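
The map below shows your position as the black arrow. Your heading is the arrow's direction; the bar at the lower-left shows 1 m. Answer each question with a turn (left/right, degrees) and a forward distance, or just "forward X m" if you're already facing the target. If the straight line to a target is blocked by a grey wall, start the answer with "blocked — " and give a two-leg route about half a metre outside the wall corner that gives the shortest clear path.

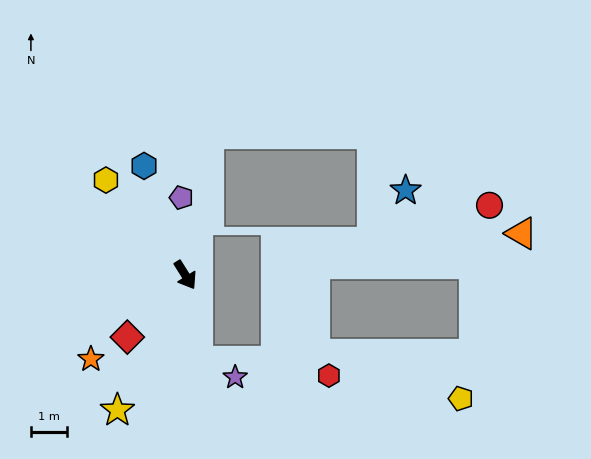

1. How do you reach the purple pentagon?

turn left 151°, forward 2.1 m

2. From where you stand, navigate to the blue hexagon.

turn left 169°, forward 3.2 m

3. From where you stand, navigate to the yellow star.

turn right 59°, forward 4.2 m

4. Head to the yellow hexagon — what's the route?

turn right 172°, forward 3.4 m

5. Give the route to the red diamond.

turn right 75°, forward 2.3 m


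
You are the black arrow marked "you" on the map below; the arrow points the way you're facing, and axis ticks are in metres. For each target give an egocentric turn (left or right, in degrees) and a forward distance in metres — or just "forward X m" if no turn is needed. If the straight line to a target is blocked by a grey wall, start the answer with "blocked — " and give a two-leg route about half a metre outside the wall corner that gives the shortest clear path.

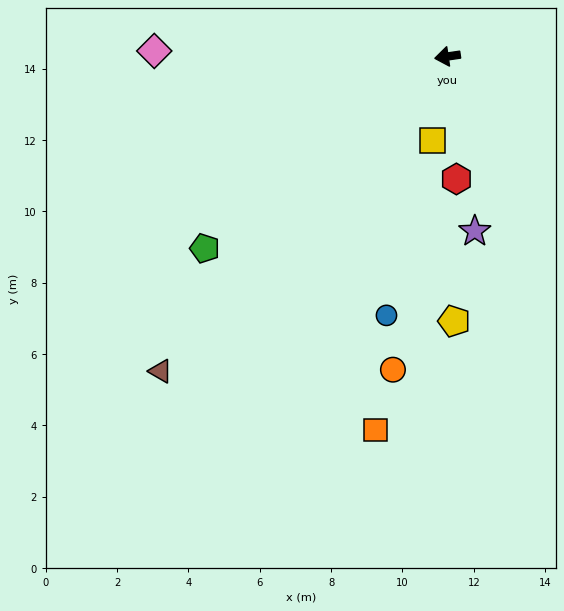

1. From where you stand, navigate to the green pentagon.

turn left 30°, forward 8.7 m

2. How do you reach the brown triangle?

turn left 39°, forward 11.9 m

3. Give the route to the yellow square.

turn left 71°, forward 2.4 m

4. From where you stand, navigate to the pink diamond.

turn right 9°, forward 8.2 m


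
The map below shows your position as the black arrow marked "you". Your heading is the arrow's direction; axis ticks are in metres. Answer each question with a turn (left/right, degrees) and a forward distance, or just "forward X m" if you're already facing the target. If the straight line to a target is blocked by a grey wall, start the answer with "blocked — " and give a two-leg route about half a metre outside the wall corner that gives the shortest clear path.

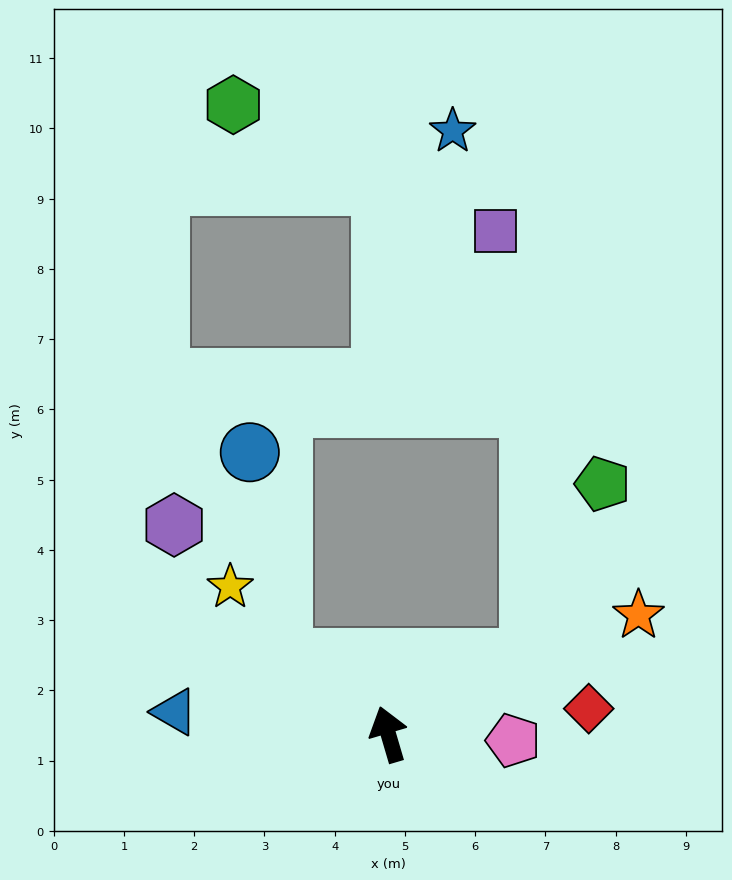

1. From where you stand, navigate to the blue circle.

blocked — turn left 38°, forward 1.9 m, then turn right 45°, forward 3.0 m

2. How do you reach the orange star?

turn right 81°, forward 3.9 m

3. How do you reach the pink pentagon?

turn right 109°, forward 1.8 m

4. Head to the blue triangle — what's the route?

turn left 68°, forward 3.1 m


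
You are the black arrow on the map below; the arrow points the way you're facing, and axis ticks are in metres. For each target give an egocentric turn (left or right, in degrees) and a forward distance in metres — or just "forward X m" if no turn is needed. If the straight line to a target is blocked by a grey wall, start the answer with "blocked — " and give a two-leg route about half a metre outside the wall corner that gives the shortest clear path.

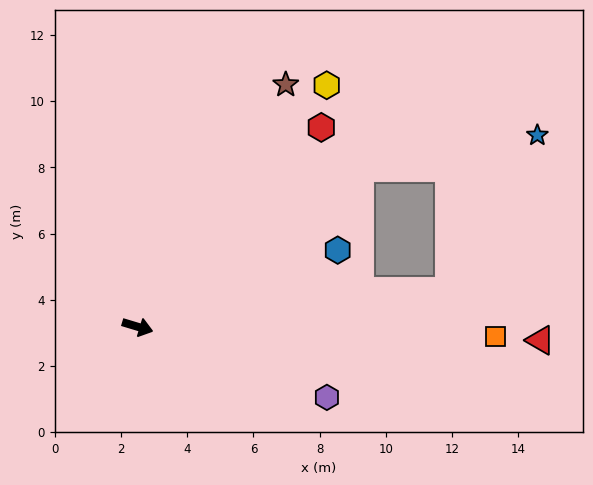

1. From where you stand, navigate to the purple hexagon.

turn right 4°, forward 6.1 m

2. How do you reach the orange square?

turn left 15°, forward 10.8 m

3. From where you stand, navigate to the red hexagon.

turn left 64°, forward 8.2 m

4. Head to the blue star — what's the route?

blocked — turn left 52°, forward 8.3 m, then turn right 25°, forward 5.4 m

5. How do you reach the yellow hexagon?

turn left 69°, forward 9.3 m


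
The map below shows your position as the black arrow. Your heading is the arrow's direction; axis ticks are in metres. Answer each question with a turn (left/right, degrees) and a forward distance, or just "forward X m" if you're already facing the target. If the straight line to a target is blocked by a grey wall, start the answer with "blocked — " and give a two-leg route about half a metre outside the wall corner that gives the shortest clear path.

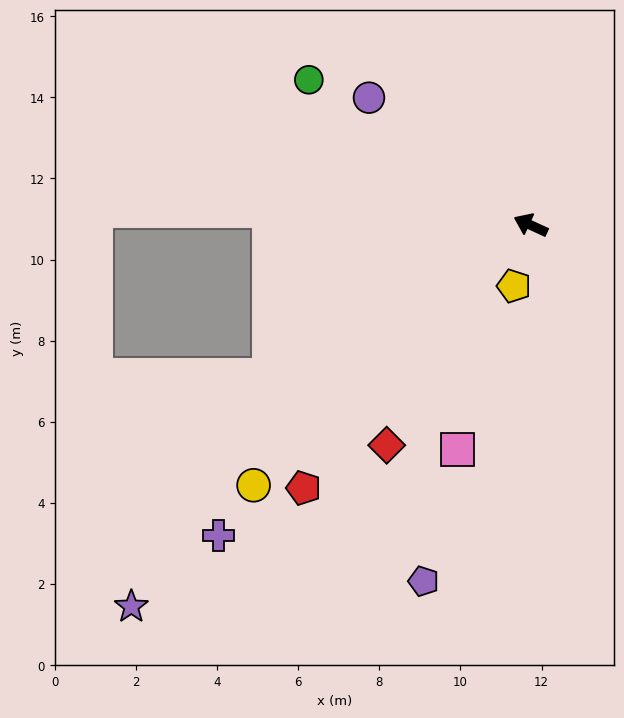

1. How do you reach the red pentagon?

turn left 74°, forward 8.6 m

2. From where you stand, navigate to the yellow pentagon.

turn left 99°, forward 1.6 m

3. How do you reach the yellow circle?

turn left 68°, forward 9.4 m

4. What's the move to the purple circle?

turn right 14°, forward 5.1 m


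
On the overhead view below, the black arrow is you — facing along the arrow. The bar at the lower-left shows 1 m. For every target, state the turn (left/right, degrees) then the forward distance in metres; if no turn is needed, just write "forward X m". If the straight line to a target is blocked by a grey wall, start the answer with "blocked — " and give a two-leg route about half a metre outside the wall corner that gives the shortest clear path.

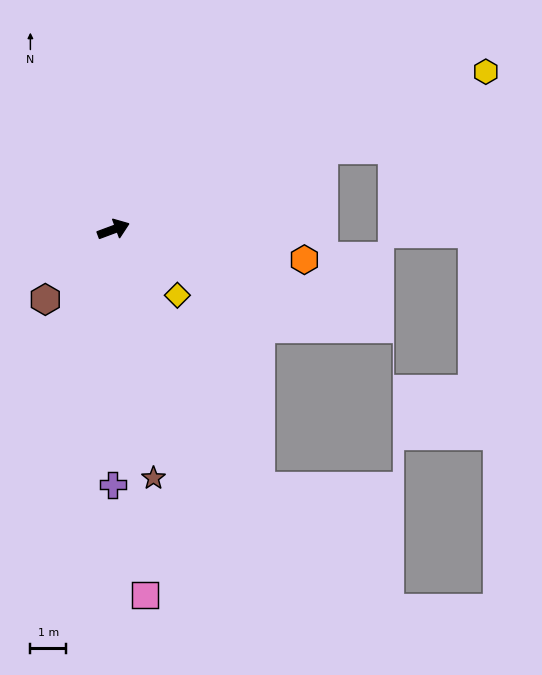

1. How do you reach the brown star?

turn right 101°, forward 7.0 m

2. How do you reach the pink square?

turn right 105°, forward 10.2 m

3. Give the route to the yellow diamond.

turn right 66°, forward 2.6 m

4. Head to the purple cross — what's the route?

turn right 111°, forward 7.1 m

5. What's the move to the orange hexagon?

turn right 29°, forward 5.4 m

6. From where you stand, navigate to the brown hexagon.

turn right 155°, forward 2.7 m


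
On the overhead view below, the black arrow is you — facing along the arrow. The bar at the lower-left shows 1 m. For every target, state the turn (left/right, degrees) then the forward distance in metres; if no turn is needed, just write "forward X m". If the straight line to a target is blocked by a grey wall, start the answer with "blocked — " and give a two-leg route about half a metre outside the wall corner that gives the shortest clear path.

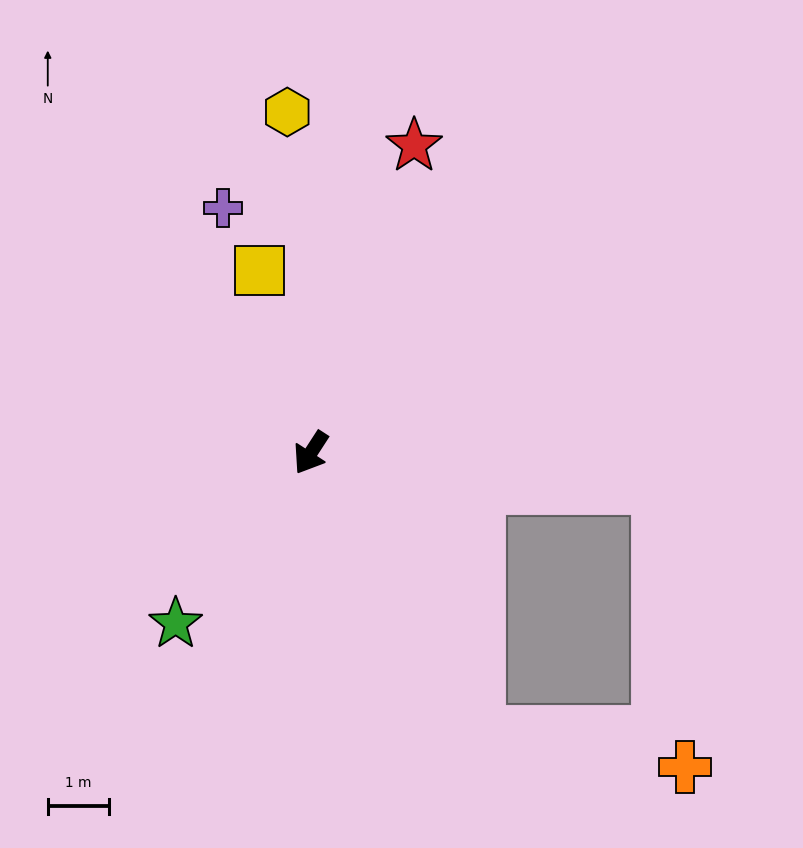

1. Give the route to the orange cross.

blocked — turn left 64°, forward 5.3 m, then turn left 49°, forward 3.4 m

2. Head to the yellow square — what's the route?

turn right 131°, forward 3.1 m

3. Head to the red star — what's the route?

turn right 166°, forward 5.3 m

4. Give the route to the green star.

turn right 5°, forward 3.5 m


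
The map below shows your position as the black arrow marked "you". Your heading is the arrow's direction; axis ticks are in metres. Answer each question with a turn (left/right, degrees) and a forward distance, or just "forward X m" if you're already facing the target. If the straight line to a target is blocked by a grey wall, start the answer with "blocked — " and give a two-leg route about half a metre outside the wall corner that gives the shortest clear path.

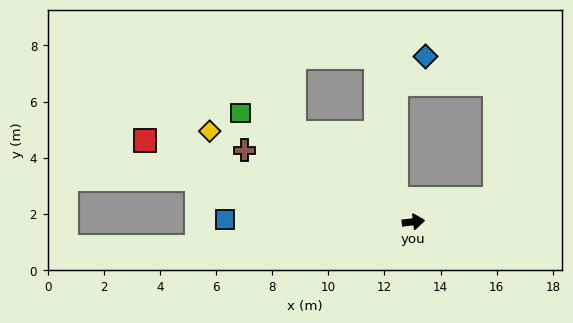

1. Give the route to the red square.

turn left 156°, forward 10.0 m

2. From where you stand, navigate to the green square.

turn left 141°, forward 7.3 m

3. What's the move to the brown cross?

turn left 150°, forward 6.5 m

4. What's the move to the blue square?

turn left 172°, forward 6.7 m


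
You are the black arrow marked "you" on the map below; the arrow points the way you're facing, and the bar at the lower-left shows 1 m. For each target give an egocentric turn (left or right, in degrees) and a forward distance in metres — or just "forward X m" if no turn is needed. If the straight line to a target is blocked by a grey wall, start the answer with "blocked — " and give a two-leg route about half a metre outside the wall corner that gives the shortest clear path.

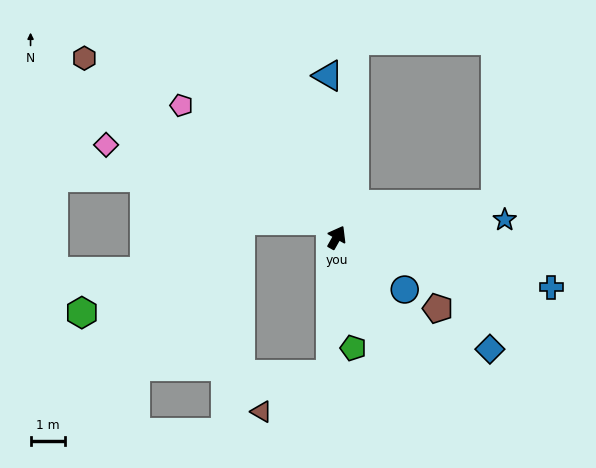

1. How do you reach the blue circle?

turn right 98°, forward 2.5 m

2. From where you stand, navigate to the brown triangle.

blocked — turn right 153°, forward 4.0 m, then turn right 59°, forward 2.3 m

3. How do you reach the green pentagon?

turn right 142°, forward 3.2 m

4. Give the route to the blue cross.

turn right 74°, forward 6.4 m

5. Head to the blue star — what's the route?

turn right 55°, forward 4.9 m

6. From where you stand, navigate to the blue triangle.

turn left 33°, forward 4.7 m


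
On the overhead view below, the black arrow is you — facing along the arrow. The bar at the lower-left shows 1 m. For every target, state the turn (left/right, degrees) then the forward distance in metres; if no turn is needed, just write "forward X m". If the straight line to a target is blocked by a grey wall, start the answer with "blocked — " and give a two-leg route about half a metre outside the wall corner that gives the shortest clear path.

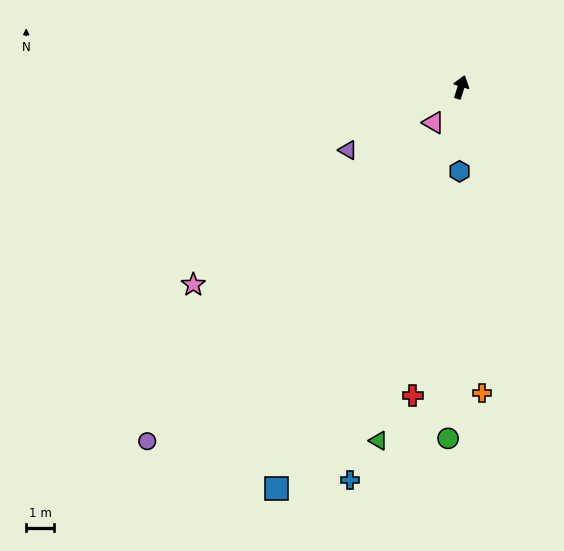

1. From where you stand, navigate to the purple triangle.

turn left 137°, forward 4.6 m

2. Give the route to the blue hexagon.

turn right 163°, forward 3.0 m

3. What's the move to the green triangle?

turn right 176°, forward 13.0 m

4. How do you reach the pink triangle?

turn left 160°, forward 1.6 m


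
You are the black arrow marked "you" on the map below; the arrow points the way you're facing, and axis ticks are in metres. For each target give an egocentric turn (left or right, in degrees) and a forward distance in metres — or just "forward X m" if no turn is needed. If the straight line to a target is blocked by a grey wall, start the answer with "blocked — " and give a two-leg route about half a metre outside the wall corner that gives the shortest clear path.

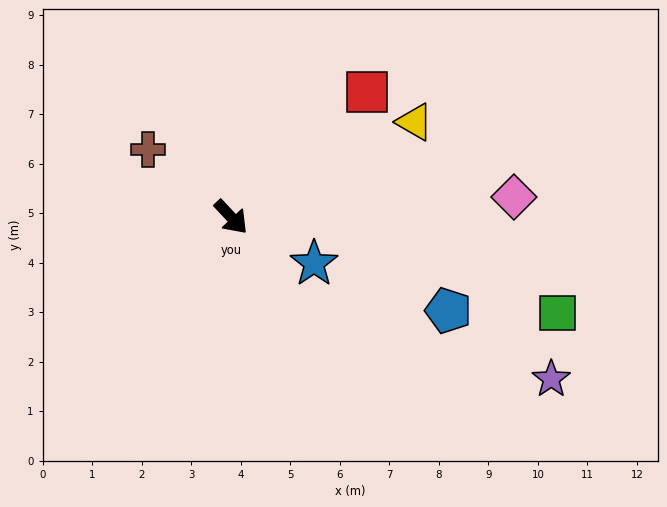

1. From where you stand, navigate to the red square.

turn left 90°, forward 3.7 m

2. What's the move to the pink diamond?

turn left 51°, forward 5.7 m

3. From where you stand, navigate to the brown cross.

turn right 172°, forward 2.2 m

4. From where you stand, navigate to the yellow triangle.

turn left 74°, forward 4.2 m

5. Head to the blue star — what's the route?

turn left 18°, forward 1.9 m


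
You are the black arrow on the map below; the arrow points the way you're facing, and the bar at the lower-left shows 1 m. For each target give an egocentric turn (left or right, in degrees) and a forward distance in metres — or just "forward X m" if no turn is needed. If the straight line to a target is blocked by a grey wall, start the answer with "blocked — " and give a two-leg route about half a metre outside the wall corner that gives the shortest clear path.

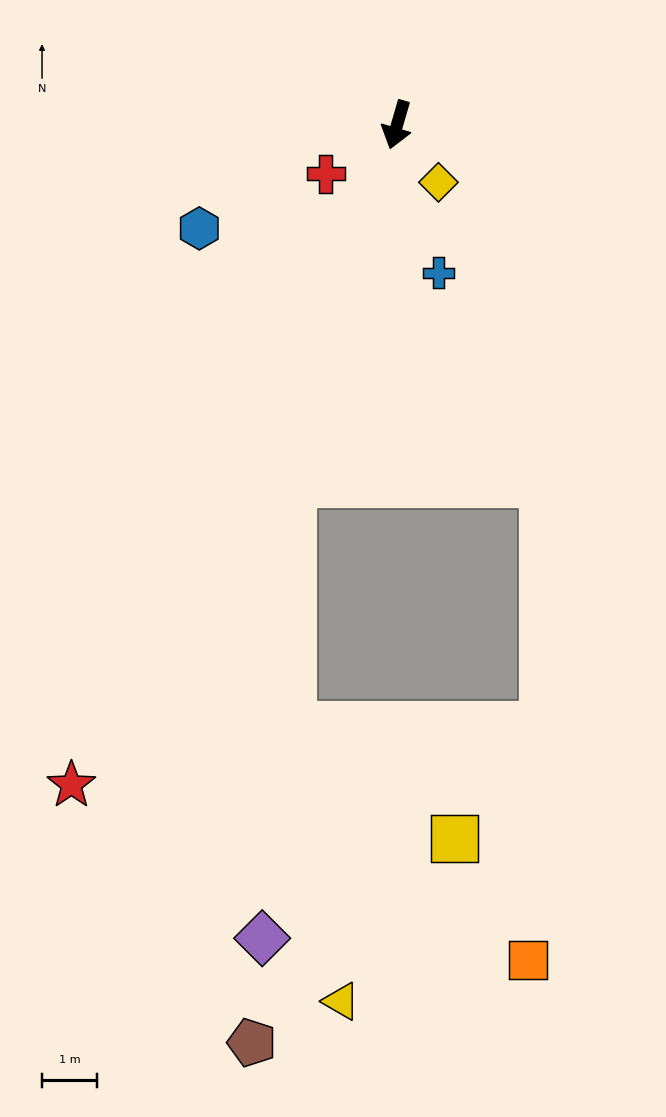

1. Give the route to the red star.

turn right 10°, forward 13.4 m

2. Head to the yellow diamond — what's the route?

turn left 52°, forward 1.3 m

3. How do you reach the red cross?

turn right 39°, forward 1.6 m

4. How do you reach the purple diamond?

blocked — forward 6.8 m, then turn left 12°, forward 8.3 m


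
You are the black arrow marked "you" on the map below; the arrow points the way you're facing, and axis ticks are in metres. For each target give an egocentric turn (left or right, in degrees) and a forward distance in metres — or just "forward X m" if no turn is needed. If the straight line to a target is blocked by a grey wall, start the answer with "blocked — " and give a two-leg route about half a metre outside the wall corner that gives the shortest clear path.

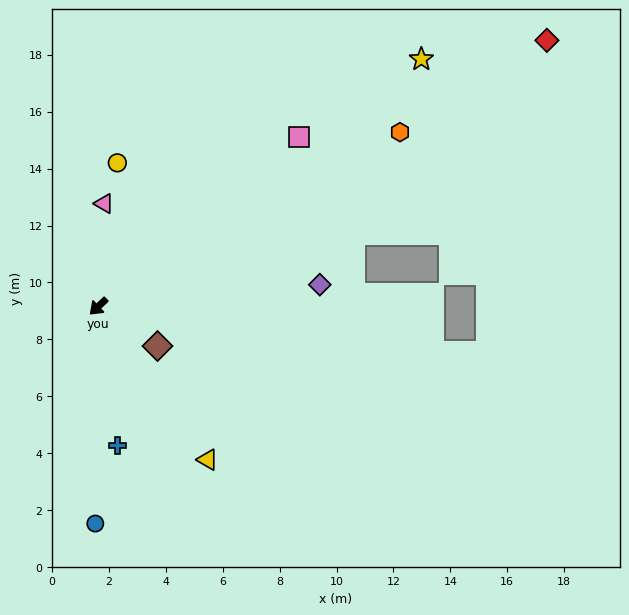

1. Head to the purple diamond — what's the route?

turn left 142°, forward 7.8 m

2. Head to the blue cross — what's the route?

turn left 54°, forward 4.9 m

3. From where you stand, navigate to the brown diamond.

turn left 103°, forward 2.5 m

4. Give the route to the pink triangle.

turn right 137°, forward 3.6 m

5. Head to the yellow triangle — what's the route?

turn left 82°, forward 6.6 m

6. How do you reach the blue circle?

turn left 46°, forward 7.6 m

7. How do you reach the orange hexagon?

turn left 167°, forward 12.2 m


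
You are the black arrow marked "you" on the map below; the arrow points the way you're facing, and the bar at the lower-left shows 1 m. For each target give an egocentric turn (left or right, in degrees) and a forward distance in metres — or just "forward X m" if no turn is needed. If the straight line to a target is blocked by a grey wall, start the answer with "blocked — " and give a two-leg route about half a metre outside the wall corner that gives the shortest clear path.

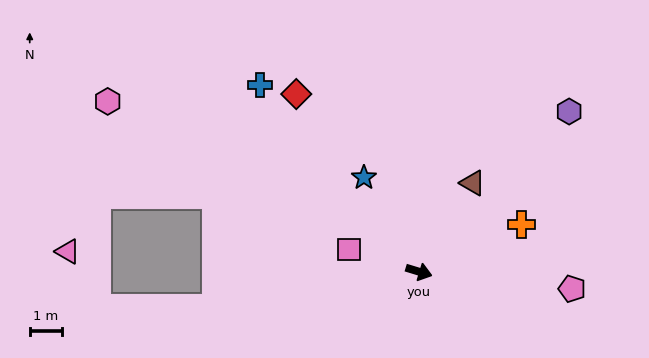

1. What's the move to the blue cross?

turn left 147°, forward 7.6 m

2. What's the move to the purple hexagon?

turn left 64°, forward 6.8 m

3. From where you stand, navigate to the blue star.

turn left 137°, forward 3.4 m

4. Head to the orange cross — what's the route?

turn left 42°, forward 3.5 m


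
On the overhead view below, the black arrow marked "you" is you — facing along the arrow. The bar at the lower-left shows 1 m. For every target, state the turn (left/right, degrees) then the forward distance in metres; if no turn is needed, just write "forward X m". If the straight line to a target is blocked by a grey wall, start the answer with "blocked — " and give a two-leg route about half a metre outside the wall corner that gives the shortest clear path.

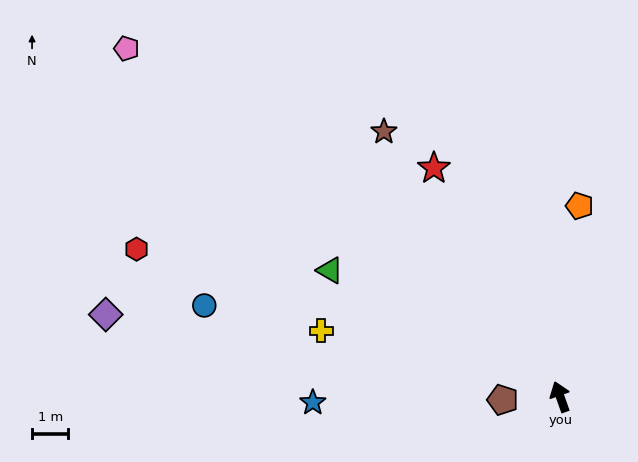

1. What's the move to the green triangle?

turn left 42°, forward 7.3 m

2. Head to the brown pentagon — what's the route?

turn left 74°, forward 1.6 m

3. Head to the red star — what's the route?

turn left 9°, forward 7.2 m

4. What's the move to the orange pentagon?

turn right 25°, forward 5.3 m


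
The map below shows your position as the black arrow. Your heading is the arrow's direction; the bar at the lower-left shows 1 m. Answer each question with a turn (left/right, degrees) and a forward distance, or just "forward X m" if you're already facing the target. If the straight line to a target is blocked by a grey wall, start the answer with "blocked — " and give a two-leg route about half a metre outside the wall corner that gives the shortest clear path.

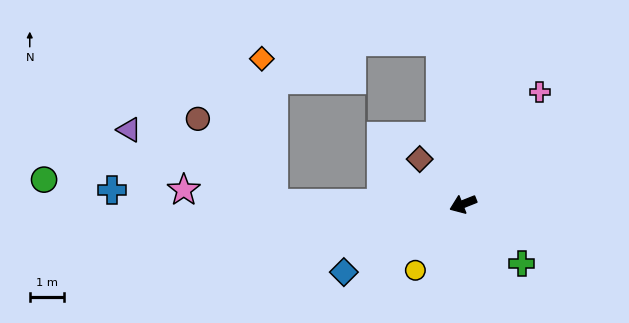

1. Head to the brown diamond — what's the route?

turn right 68°, forward 1.8 m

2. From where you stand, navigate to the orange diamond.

blocked — turn right 22°, forward 5.5 m, then turn right 85°, forward 4.2 m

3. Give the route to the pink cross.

turn right 146°, forward 4.0 m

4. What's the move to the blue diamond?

turn left 8°, forward 4.0 m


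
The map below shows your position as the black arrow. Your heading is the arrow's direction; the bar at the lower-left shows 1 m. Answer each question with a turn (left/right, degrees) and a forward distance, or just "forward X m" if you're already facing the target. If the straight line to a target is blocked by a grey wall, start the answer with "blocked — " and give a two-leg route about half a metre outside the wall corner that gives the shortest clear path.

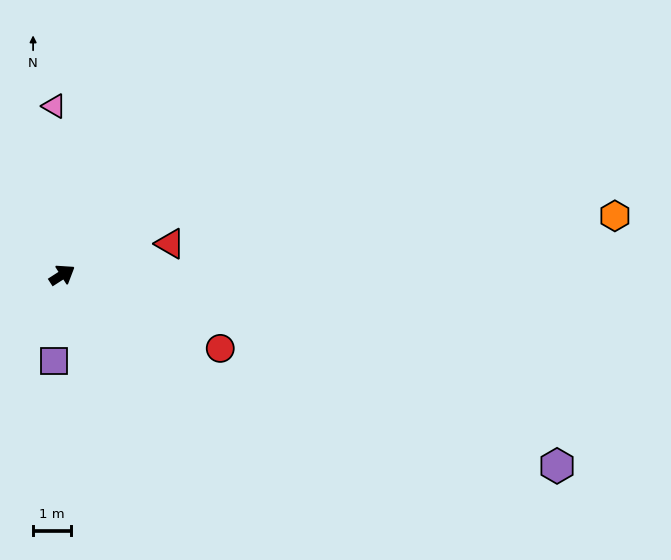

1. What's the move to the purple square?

turn right 128°, forward 2.3 m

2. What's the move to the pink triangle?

turn left 60°, forward 4.5 m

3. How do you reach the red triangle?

turn right 17°, forward 3.0 m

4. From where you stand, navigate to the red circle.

turn right 58°, forward 4.6 m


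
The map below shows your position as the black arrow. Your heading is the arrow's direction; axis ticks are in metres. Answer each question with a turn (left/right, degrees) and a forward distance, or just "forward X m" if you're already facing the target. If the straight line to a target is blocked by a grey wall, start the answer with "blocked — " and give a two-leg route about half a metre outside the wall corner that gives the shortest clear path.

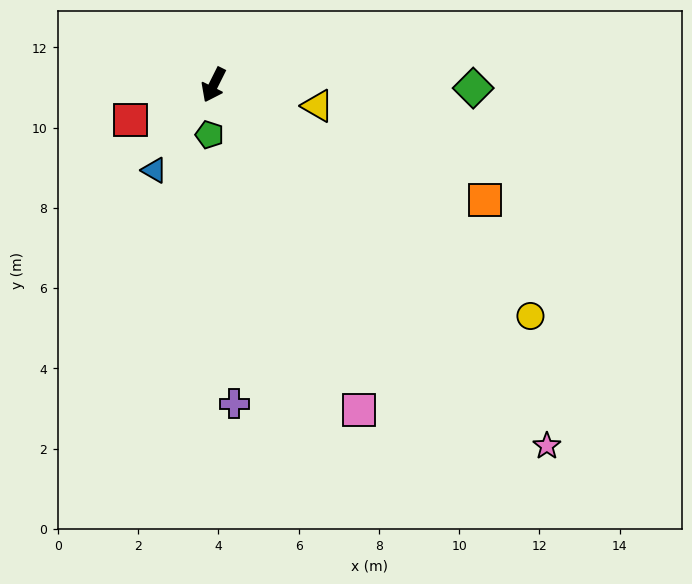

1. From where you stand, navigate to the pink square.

turn left 51°, forward 8.9 m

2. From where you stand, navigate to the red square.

turn right 40°, forward 2.2 m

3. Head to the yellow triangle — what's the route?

turn left 105°, forward 2.6 m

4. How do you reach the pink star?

turn left 69°, forward 12.2 m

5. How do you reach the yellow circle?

turn left 80°, forward 9.8 m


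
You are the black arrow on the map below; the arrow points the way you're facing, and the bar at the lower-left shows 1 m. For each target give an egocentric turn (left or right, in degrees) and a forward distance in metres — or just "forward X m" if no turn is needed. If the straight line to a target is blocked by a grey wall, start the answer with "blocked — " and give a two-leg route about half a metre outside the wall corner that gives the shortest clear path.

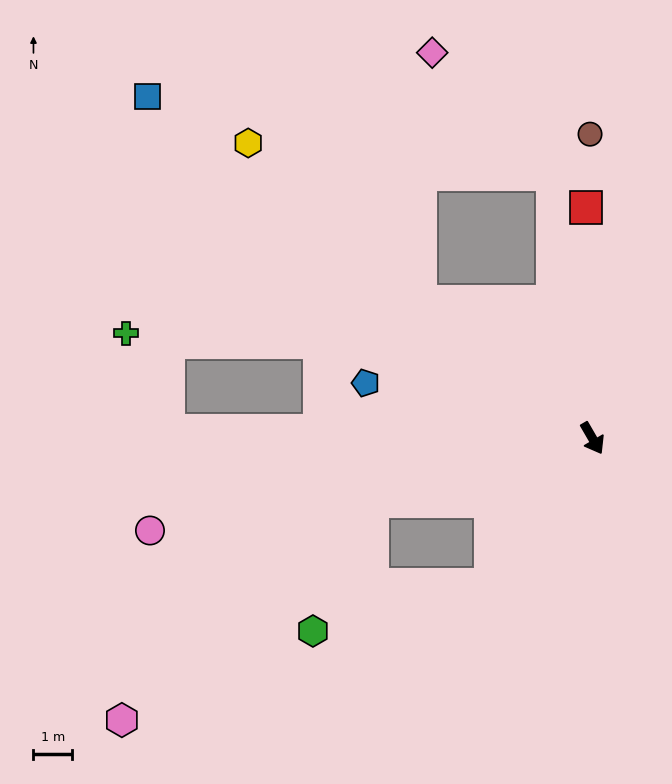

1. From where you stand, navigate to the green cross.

blocked — turn right 139°, forward 7.4 m, then turn left 16°, forward 5.0 m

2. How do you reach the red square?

turn left 152°, forward 5.9 m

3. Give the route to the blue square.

turn right 158°, forward 14.4 m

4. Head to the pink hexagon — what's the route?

blocked — turn right 104°, forward 5.9 m, then turn left 25°, forward 8.5 m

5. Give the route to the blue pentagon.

turn right 134°, forward 6.0 m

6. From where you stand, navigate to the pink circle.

turn right 108°, forward 11.6 m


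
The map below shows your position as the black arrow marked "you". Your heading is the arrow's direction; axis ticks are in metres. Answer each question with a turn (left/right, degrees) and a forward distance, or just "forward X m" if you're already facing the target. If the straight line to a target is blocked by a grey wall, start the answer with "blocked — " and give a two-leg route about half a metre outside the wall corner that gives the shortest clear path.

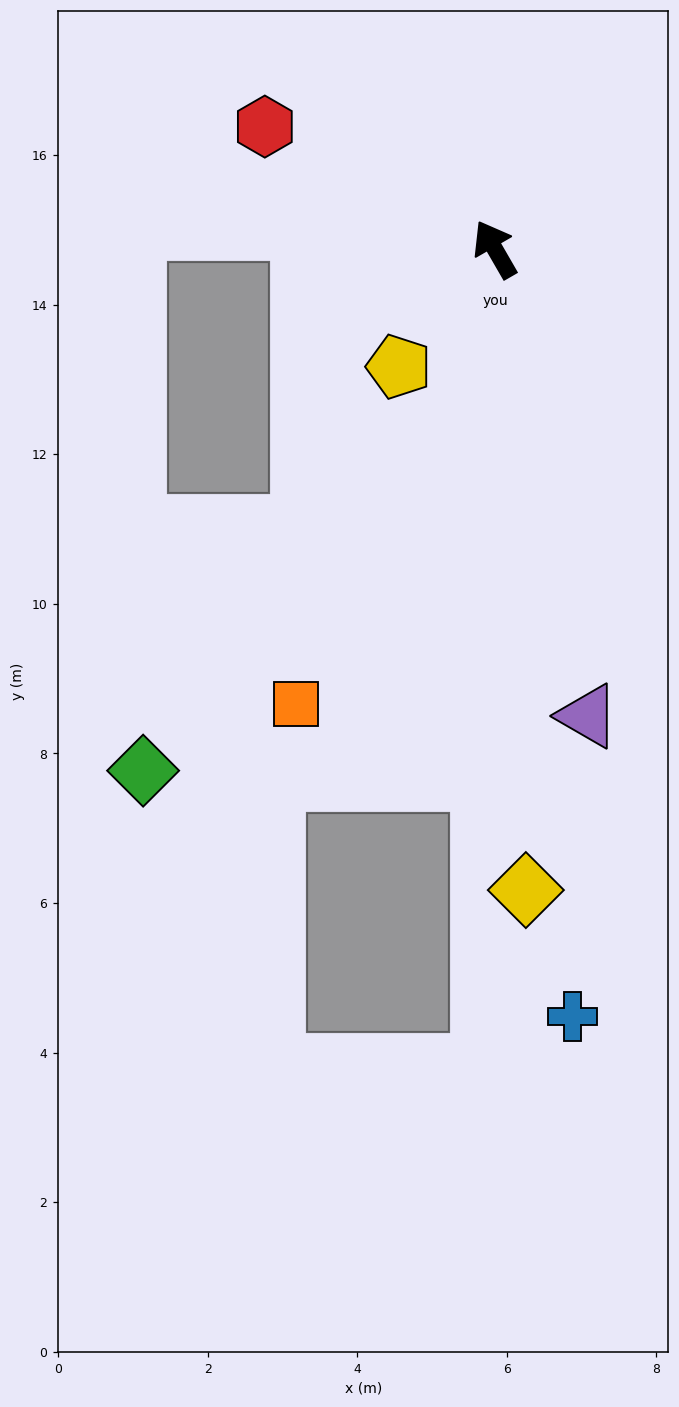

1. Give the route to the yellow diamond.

turn left 153°, forward 8.6 m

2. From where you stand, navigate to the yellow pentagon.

turn left 111°, forward 2.0 m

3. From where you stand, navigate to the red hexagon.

turn left 32°, forward 3.5 m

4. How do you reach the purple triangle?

turn left 161°, forward 6.4 m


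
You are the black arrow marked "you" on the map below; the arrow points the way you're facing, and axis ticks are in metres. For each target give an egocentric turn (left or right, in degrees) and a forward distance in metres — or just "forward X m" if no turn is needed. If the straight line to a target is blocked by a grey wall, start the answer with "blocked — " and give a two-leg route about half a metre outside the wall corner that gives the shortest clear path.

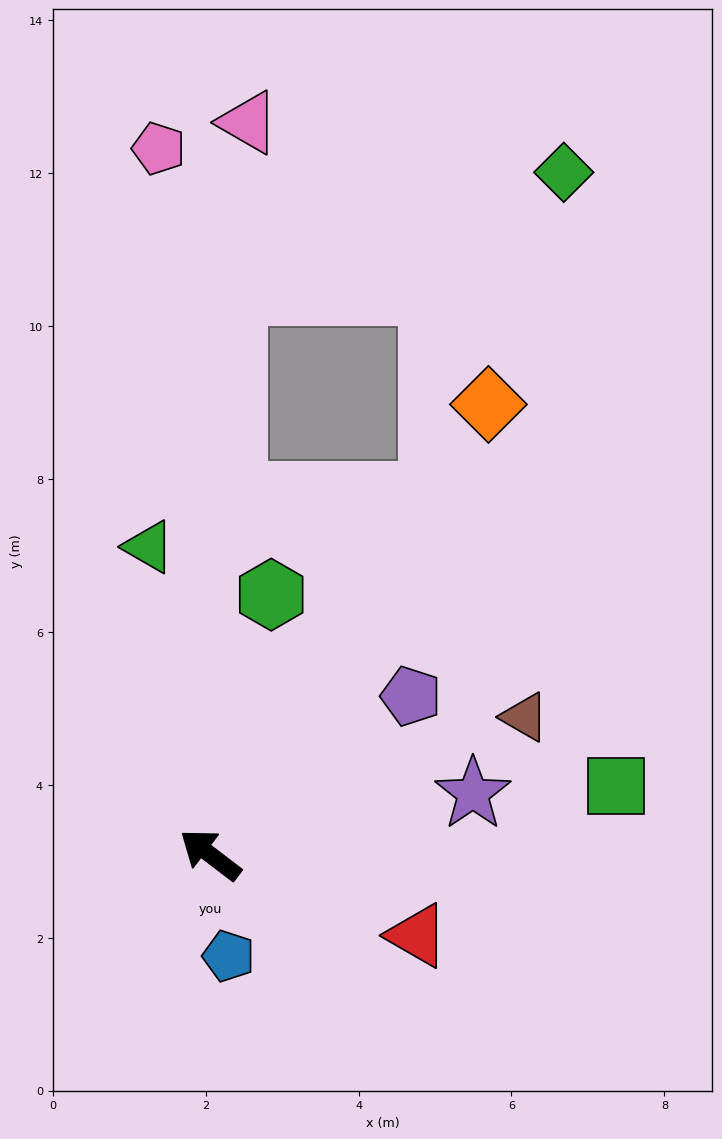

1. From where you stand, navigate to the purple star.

turn right 130°, forward 3.5 m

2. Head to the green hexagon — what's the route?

turn right 66°, forward 3.5 m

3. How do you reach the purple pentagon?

turn right 104°, forward 3.3 m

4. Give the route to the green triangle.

turn right 41°, forward 4.1 m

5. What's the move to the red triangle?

turn right 164°, forward 2.9 m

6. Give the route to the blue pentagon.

turn left 138°, forward 1.3 m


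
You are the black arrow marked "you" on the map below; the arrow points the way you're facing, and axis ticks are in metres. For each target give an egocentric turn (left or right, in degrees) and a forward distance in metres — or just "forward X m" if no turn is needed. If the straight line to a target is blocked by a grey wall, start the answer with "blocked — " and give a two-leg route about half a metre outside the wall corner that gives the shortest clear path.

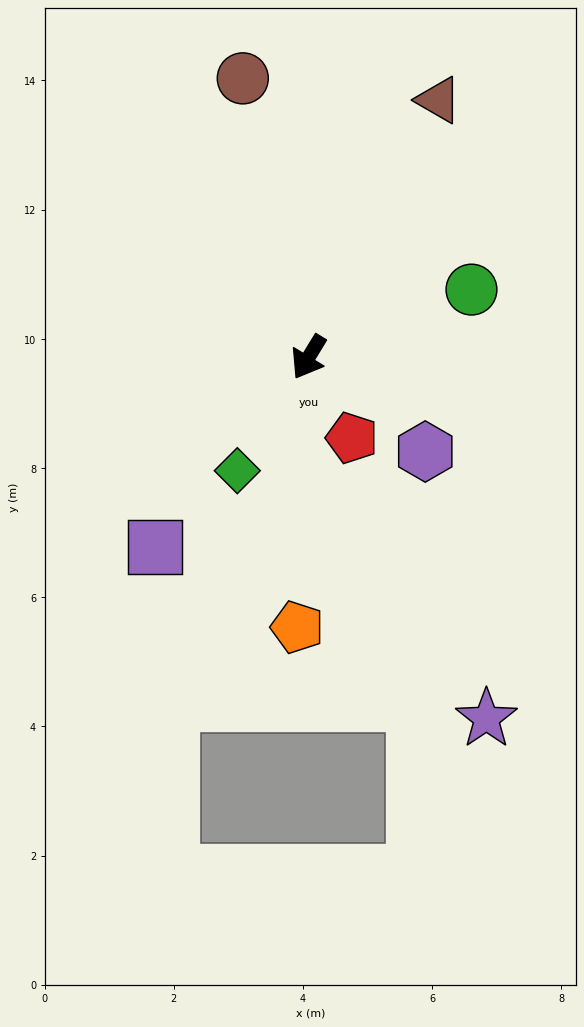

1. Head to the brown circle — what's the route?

turn right 135°, forward 4.4 m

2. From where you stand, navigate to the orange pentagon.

turn left 29°, forward 4.2 m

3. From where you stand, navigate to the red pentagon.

turn left 60°, forward 1.4 m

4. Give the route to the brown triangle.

turn right 175°, forward 4.5 m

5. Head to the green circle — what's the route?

turn left 144°, forward 2.7 m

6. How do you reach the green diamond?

forward 2.1 m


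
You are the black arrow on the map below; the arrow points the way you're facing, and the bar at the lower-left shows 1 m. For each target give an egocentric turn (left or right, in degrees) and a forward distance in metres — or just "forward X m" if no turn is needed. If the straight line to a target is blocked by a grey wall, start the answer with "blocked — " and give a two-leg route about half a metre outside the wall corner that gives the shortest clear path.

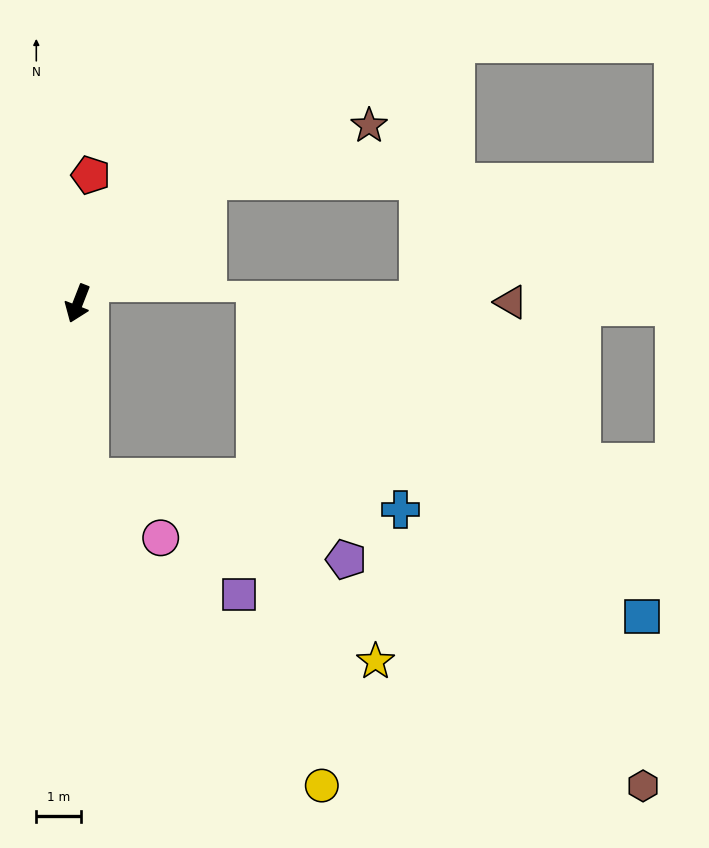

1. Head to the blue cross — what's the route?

blocked — turn left 25°, forward 3.9 m, then turn left 80°, forward 7.0 m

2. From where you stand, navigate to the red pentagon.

turn right 164°, forward 2.9 m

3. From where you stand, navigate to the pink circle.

blocked — turn left 25°, forward 3.9 m, then turn left 46°, forward 2.1 m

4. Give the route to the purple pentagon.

blocked — turn left 25°, forward 3.9 m, then turn left 69°, forward 6.0 m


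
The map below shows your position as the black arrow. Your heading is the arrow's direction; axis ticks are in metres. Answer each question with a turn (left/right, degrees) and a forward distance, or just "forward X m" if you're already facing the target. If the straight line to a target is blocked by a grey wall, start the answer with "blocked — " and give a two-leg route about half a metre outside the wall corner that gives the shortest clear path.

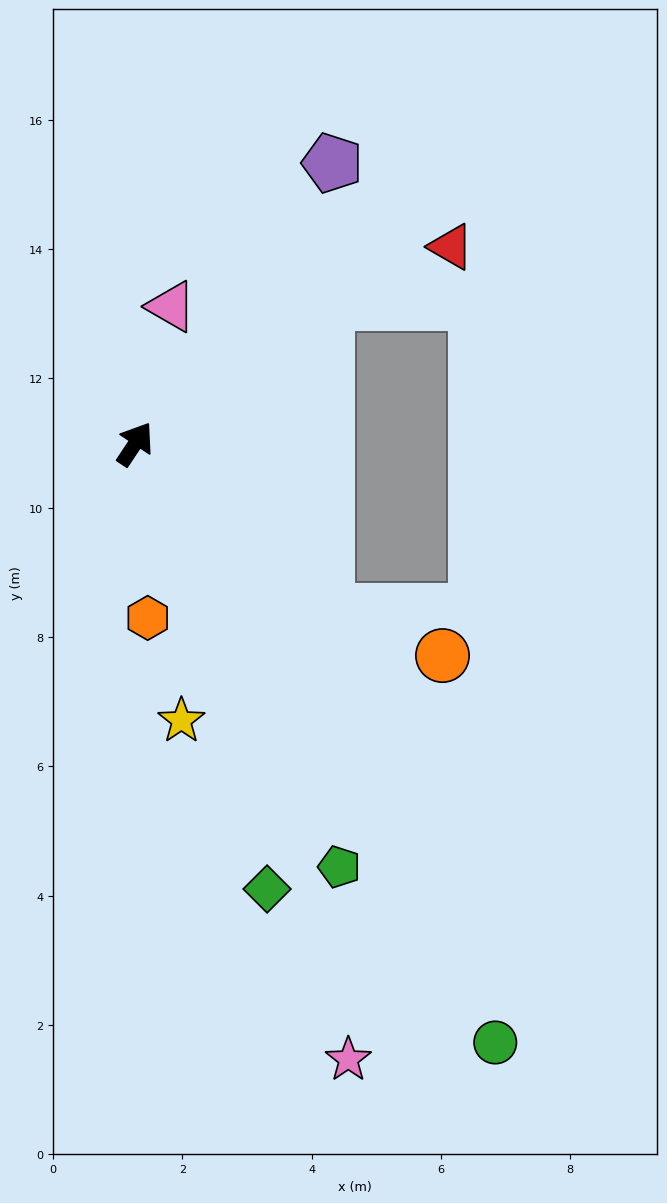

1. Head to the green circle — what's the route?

turn right 115°, forward 10.8 m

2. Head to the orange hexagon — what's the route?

turn right 142°, forward 2.7 m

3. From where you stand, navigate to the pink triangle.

turn left 19°, forward 2.2 m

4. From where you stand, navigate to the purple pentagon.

forward 5.3 m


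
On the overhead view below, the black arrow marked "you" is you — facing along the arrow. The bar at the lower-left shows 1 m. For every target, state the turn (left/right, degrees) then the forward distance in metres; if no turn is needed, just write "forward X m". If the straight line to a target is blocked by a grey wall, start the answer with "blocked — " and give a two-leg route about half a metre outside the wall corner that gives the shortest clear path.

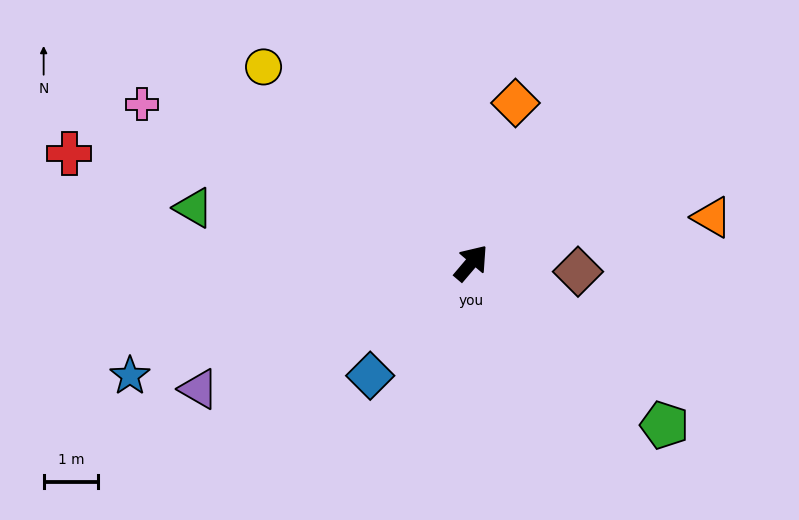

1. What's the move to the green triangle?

turn left 119°, forward 5.2 m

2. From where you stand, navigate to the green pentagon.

turn right 90°, forward 4.6 m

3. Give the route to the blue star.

turn left 149°, forward 6.6 m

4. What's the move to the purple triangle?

turn left 155°, forward 5.5 m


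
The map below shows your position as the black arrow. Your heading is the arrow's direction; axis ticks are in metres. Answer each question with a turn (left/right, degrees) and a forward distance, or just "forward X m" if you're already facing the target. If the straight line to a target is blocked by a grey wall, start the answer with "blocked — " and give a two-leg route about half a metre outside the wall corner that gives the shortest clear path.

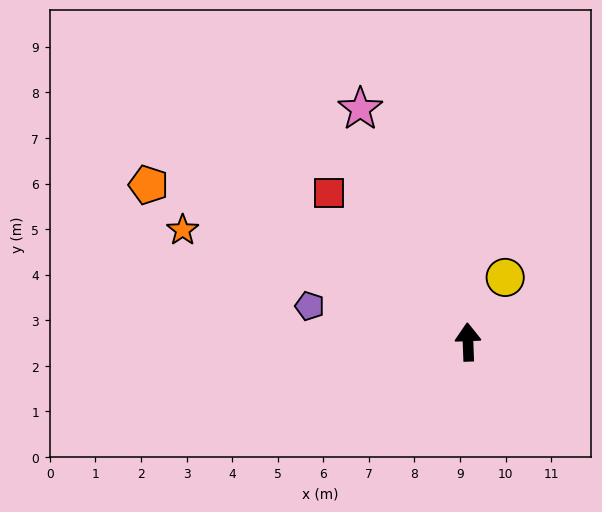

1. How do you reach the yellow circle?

turn right 32°, forward 1.6 m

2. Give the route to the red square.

turn left 41°, forward 4.5 m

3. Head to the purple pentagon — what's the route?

turn left 75°, forward 3.6 m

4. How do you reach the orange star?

turn left 66°, forward 6.7 m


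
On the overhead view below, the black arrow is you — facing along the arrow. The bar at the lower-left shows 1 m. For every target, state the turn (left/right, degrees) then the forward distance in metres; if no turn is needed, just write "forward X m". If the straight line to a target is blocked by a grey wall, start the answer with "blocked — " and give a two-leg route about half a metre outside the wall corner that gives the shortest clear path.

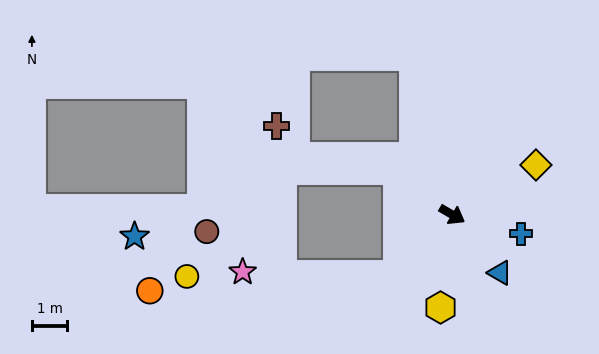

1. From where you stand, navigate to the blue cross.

turn left 15°, forward 2.0 m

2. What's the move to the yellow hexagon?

turn right 67°, forward 2.7 m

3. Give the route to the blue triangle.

turn right 20°, forward 2.1 m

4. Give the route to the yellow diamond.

turn left 61°, forward 2.8 m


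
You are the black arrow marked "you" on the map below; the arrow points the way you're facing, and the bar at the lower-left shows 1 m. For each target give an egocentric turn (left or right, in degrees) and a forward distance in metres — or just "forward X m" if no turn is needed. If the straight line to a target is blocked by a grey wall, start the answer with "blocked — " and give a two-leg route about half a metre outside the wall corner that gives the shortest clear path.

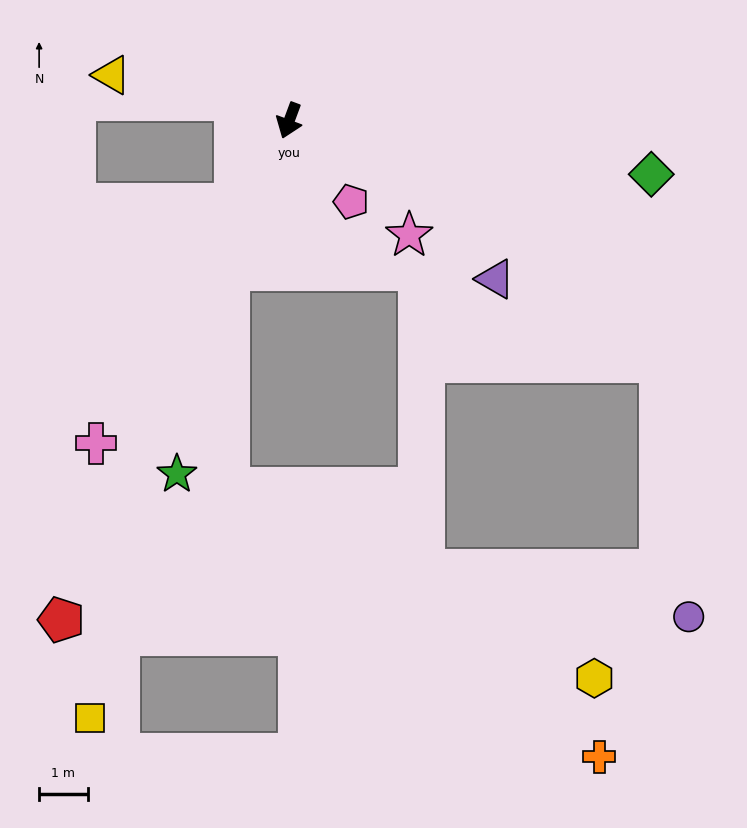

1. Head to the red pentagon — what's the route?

turn right 4°, forward 11.3 m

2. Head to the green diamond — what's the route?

turn left 102°, forward 7.5 m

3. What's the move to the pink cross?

turn right 11°, forward 7.7 m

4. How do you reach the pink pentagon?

turn left 58°, forward 2.1 m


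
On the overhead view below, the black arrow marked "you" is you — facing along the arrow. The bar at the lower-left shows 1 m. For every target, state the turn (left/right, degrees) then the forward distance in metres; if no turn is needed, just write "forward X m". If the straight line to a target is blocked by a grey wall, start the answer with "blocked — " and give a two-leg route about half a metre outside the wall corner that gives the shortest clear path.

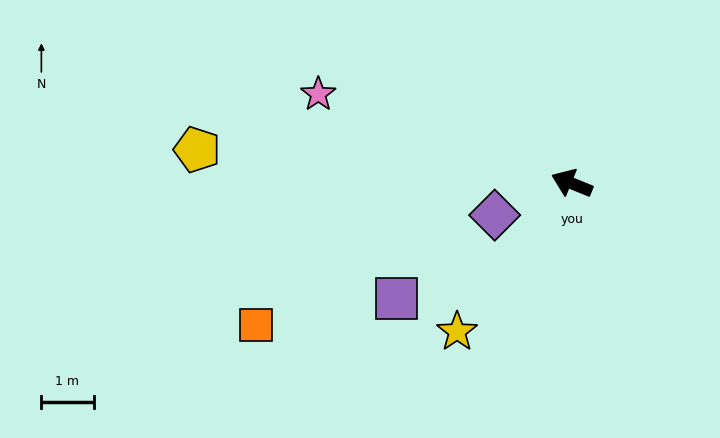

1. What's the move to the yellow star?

turn left 74°, forward 3.6 m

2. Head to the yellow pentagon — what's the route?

turn left 17°, forward 7.2 m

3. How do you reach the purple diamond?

turn left 45°, forward 1.6 m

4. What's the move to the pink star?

turn left 3°, forward 5.1 m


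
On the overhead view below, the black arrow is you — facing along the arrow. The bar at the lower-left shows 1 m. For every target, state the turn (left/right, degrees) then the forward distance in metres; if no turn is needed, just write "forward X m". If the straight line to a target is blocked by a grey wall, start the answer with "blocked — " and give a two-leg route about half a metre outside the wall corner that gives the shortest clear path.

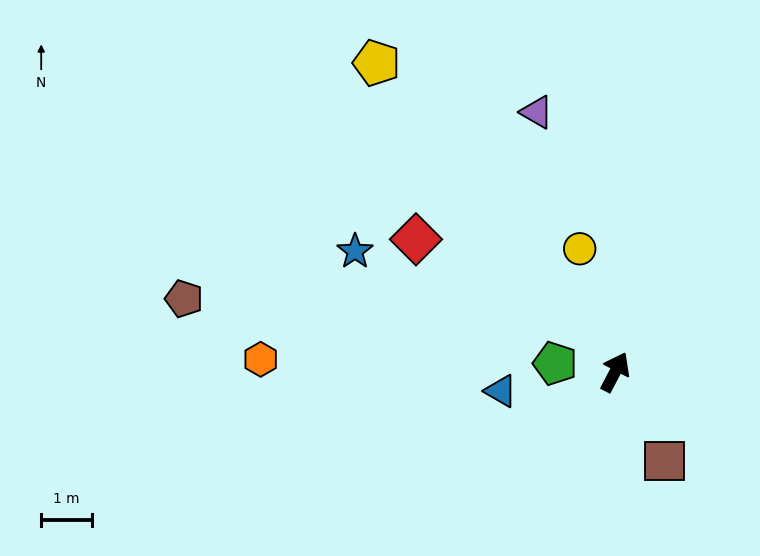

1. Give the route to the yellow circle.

turn left 44°, forward 2.5 m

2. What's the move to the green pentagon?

turn left 110°, forward 1.2 m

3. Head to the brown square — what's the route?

turn right 123°, forward 2.0 m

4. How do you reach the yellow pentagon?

turn left 65°, forward 7.8 m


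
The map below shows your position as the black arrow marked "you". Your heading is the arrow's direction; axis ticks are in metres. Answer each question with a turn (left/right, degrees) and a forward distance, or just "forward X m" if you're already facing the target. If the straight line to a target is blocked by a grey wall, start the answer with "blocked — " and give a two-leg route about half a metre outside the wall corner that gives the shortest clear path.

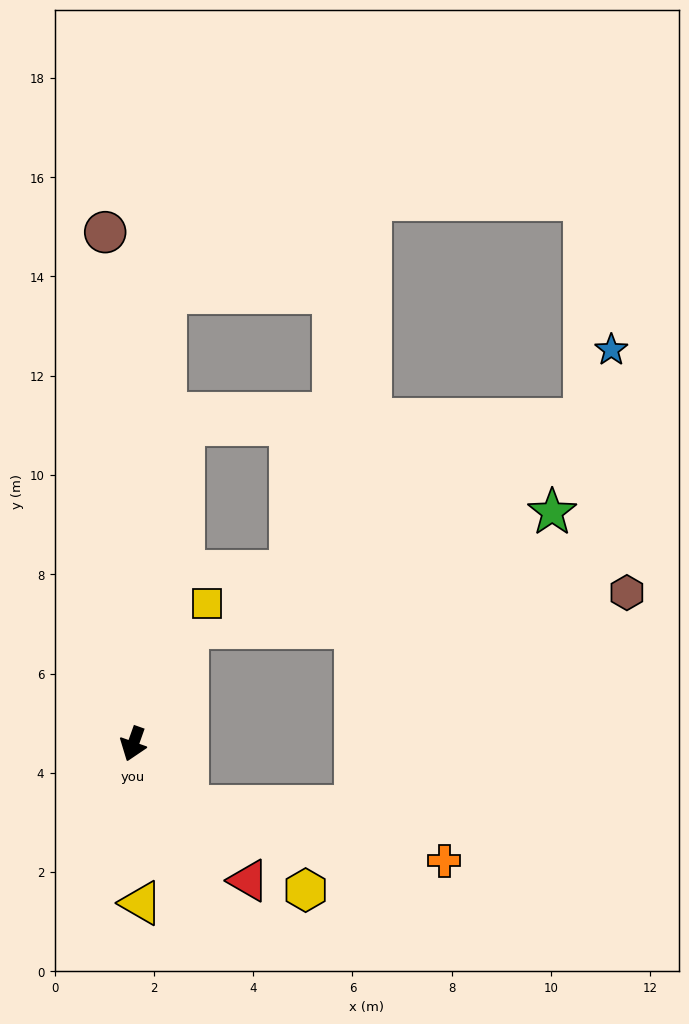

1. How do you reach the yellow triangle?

turn left 22°, forward 3.2 m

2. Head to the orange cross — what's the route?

blocked — turn left 60°, forward 1.7 m, then turn left 38°, forward 5.3 m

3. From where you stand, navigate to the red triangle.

turn left 60°, forward 3.6 m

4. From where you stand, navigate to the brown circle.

turn right 157°, forward 10.3 m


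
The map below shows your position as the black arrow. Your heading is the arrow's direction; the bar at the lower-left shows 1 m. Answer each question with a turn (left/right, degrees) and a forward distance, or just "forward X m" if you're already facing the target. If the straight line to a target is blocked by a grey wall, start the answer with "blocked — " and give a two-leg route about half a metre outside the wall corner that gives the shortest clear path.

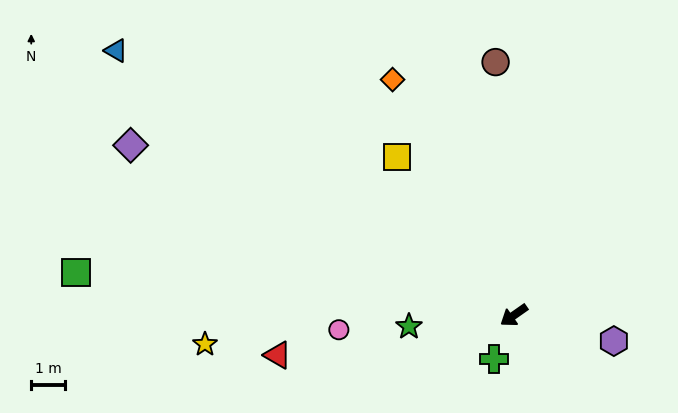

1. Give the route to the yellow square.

turn right 89°, forward 5.9 m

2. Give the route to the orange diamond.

turn right 98°, forward 7.9 m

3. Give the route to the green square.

turn right 41°, forward 13.1 m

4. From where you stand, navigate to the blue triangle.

turn right 69°, forward 14.3 m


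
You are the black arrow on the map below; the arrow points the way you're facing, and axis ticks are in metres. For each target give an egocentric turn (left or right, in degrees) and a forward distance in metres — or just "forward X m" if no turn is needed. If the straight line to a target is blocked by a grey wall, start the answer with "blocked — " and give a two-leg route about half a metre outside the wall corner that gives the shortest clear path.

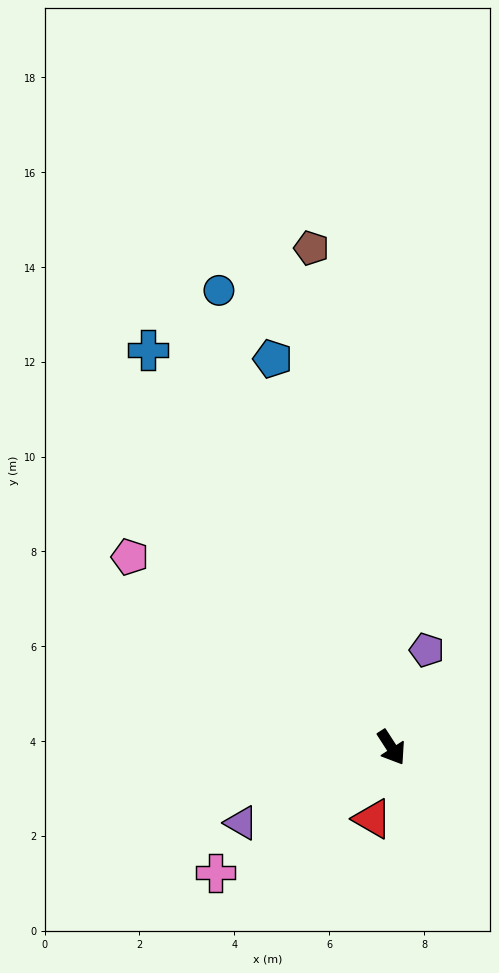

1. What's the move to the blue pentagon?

turn left 164°, forward 8.6 m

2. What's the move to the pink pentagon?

turn right 159°, forward 6.8 m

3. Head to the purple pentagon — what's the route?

turn left 127°, forward 2.2 m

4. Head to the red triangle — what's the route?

turn right 48°, forward 1.6 m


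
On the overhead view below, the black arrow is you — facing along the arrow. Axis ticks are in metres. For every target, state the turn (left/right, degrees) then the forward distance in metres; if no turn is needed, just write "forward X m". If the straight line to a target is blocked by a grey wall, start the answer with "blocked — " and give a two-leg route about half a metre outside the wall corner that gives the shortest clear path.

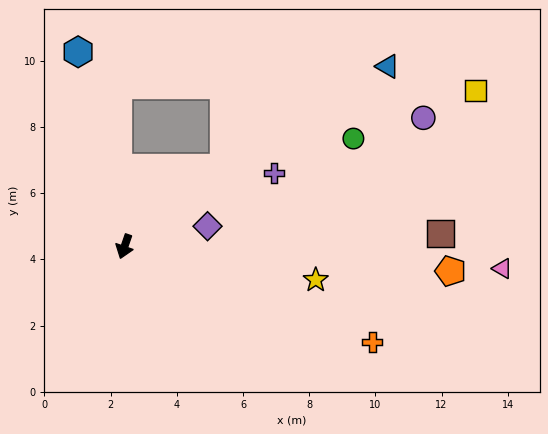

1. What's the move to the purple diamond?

turn left 123°, forward 2.6 m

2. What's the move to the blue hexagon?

turn right 148°, forward 6.0 m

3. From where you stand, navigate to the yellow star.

turn left 99°, forward 5.9 m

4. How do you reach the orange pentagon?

turn left 105°, forward 9.9 m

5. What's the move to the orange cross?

turn left 88°, forward 8.0 m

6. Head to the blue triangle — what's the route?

turn left 143°, forward 9.6 m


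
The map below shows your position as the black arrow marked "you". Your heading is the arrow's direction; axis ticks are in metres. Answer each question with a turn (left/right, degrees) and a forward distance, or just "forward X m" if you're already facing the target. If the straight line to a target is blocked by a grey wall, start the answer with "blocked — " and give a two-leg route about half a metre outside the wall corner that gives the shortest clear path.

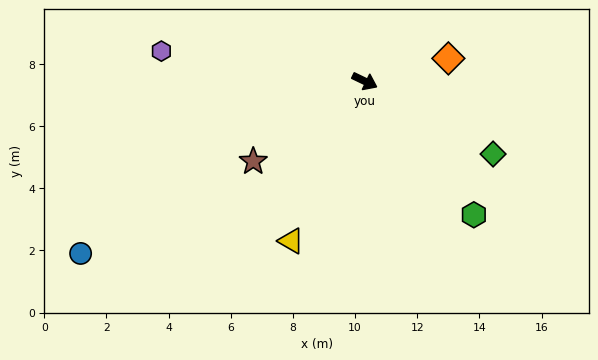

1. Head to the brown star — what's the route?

turn right 119°, forward 4.4 m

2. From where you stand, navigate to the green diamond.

turn right 4°, forward 4.7 m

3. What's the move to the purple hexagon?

turn right 163°, forward 6.6 m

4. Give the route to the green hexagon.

turn right 25°, forward 5.5 m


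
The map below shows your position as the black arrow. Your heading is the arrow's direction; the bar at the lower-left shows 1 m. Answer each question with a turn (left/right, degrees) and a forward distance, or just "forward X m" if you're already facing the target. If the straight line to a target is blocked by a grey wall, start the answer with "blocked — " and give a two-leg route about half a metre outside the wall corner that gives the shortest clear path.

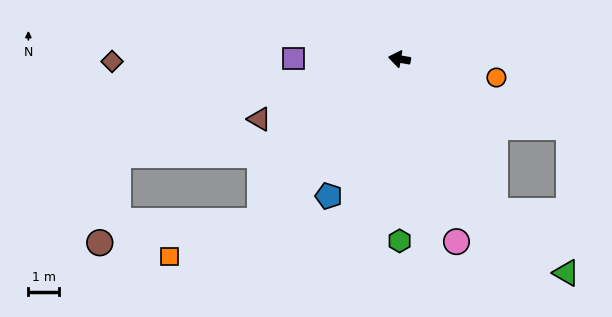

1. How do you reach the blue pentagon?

turn left 72°, forward 5.0 m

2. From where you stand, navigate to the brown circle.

blocked — turn left 59°, forward 7.0 m, then turn right 42°, forward 5.3 m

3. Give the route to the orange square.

blocked — turn left 59°, forward 7.0 m, then turn right 28°, forward 3.2 m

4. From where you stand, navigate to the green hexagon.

turn left 100°, forward 6.0 m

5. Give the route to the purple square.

turn left 9°, forward 3.5 m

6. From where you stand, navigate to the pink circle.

turn left 117°, forward 6.3 m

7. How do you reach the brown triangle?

turn left 33°, forward 5.0 m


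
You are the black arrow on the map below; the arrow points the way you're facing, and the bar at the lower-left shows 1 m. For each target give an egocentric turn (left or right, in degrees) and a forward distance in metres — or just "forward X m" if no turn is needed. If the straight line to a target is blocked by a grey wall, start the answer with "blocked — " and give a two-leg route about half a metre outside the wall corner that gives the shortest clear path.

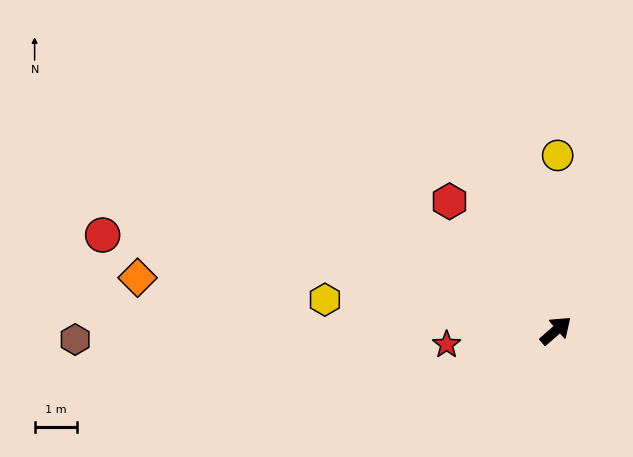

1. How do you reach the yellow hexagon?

turn left 131°, forward 5.5 m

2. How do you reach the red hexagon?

turn left 88°, forward 3.9 m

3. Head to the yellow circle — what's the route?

turn left 48°, forward 4.1 m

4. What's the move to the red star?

turn left 146°, forward 2.6 m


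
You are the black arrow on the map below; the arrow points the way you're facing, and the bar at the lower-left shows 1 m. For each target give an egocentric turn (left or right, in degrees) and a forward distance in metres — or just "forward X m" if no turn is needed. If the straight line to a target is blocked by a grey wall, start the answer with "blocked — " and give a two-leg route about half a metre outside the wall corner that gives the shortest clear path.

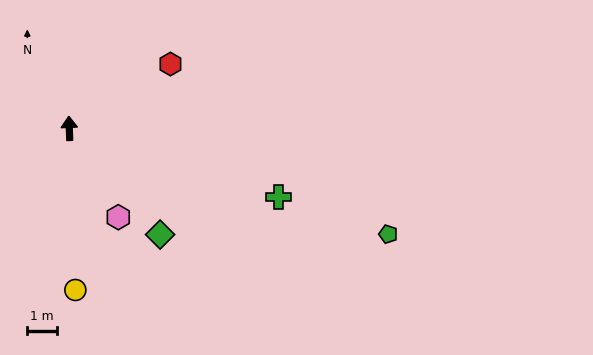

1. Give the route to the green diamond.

turn right 142°, forward 4.8 m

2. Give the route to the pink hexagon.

turn right 153°, forward 3.5 m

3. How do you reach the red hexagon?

turn right 60°, forward 4.1 m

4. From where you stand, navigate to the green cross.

turn right 110°, forward 7.5 m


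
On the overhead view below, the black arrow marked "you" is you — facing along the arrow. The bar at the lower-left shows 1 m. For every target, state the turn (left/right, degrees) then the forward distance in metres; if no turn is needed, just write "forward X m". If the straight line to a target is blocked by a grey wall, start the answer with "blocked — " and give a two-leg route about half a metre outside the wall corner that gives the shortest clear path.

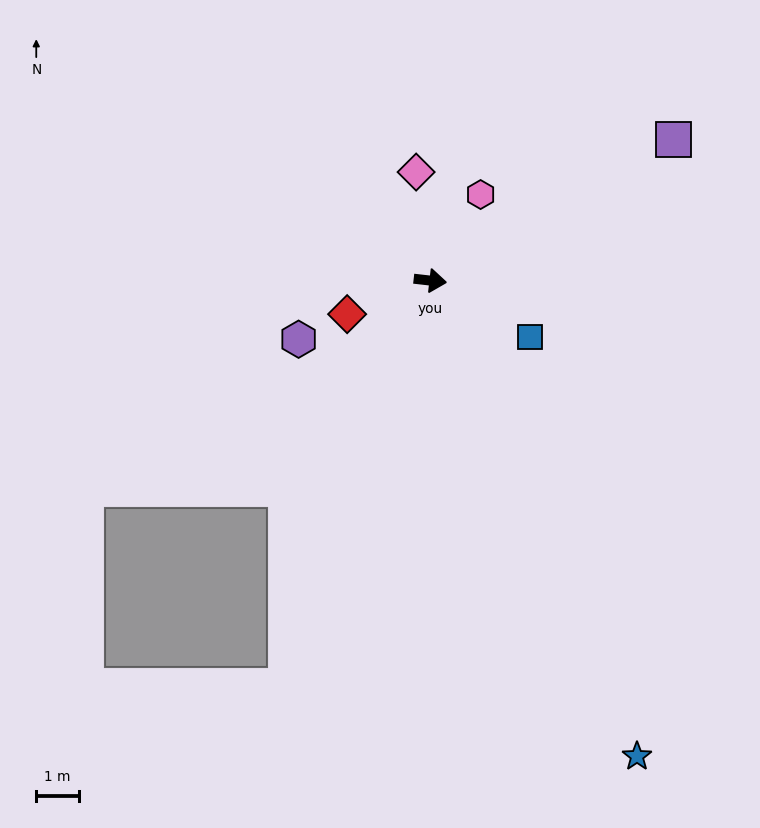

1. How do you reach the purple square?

turn left 37°, forward 6.6 m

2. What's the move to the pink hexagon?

turn left 66°, forward 2.4 m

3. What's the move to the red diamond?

turn right 152°, forward 2.1 m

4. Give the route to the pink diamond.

turn left 104°, forward 2.6 m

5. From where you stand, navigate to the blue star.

turn right 60°, forward 12.3 m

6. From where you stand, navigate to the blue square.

turn right 23°, forward 2.7 m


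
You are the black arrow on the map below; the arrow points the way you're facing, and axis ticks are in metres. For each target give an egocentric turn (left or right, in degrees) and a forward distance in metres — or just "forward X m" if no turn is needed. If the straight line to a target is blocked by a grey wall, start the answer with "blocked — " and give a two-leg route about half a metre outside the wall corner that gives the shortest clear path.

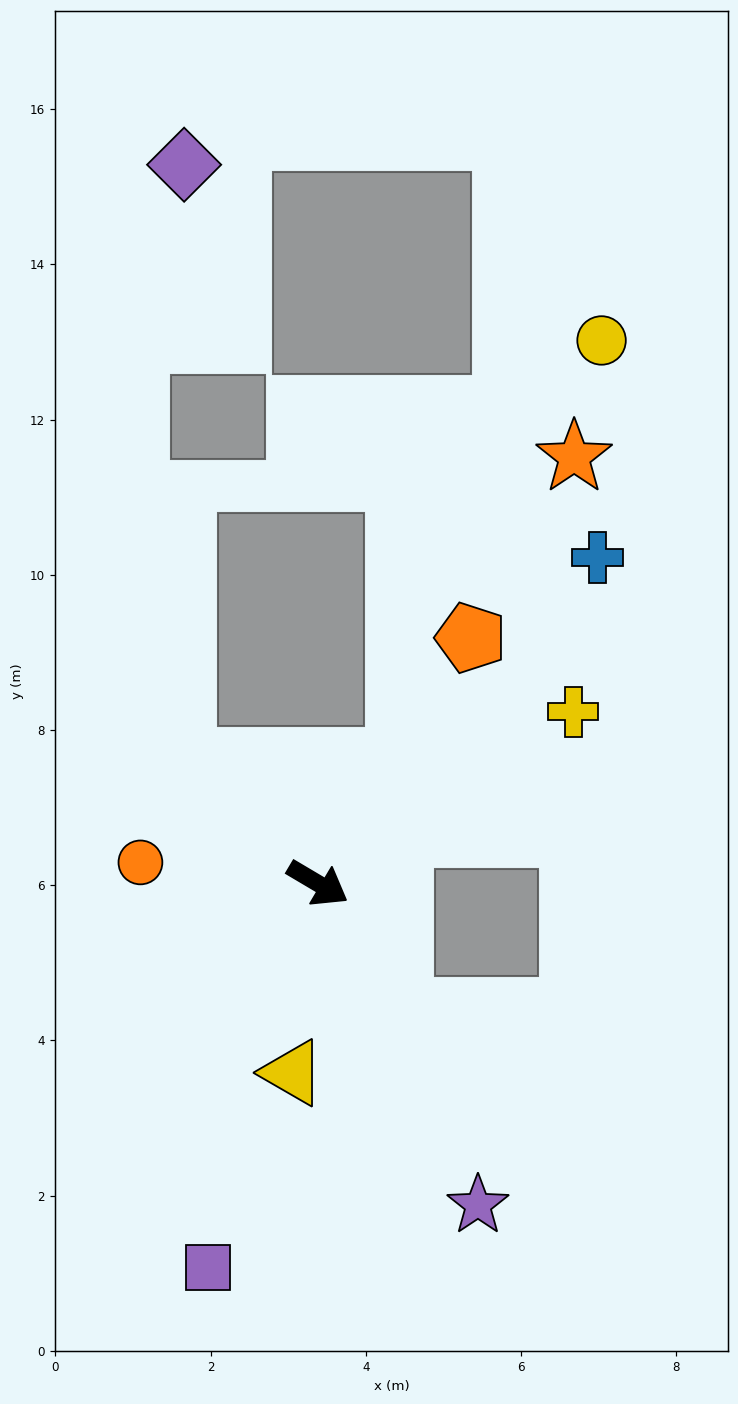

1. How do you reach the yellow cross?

turn left 65°, forward 4.0 m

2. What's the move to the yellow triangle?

turn right 67°, forward 2.5 m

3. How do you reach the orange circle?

turn right 156°, forward 2.3 m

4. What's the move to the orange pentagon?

turn left 89°, forward 3.7 m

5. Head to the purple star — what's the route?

turn right 33°, forward 4.6 m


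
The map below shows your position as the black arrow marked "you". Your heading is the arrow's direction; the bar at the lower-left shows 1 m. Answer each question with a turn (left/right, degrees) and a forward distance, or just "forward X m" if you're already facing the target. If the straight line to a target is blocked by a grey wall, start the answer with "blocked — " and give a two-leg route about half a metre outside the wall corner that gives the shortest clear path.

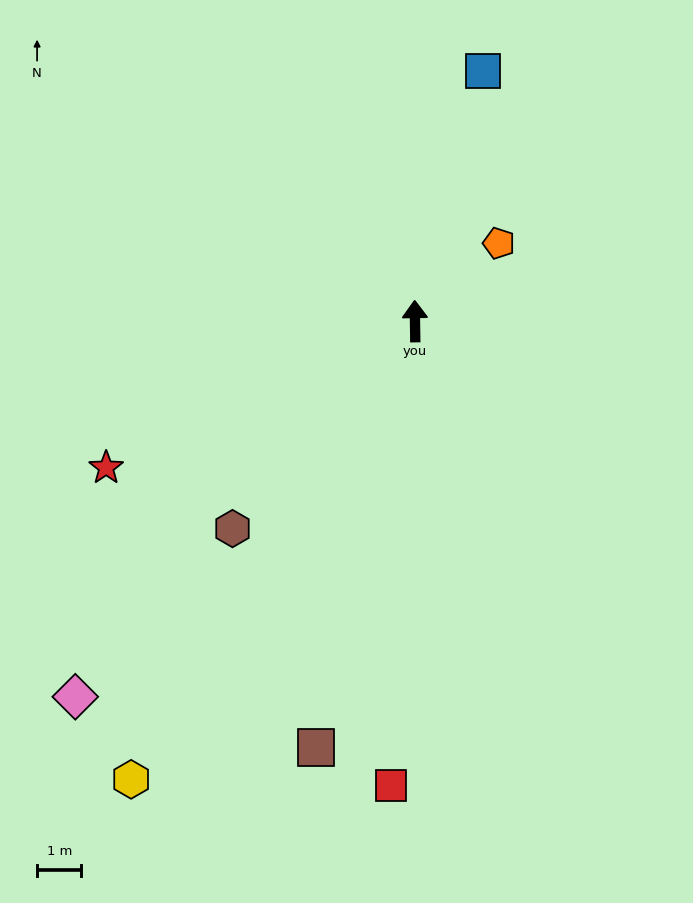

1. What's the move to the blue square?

turn right 16°, forward 5.8 m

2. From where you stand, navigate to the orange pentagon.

turn right 48°, forward 2.6 m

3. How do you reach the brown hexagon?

turn left 138°, forward 6.2 m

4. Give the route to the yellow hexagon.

turn left 147°, forward 12.2 m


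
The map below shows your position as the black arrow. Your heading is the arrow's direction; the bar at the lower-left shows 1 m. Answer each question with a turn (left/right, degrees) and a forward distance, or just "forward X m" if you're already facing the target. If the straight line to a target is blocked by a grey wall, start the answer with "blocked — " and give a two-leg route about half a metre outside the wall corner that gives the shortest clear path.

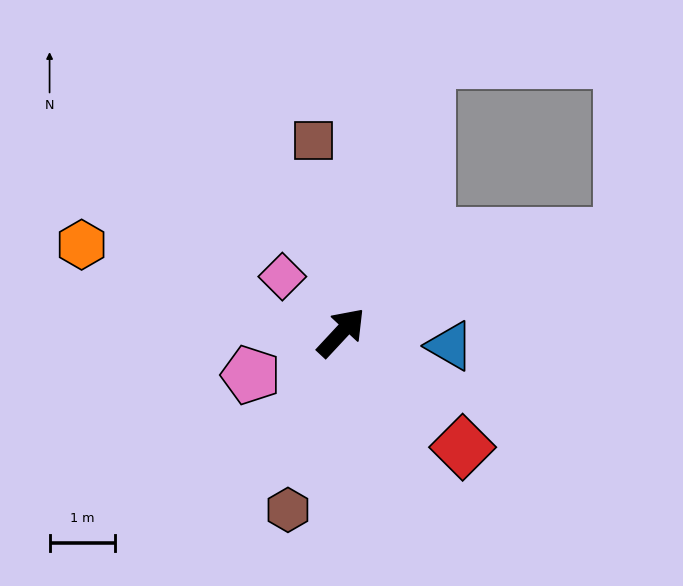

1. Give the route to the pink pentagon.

turn left 158°, forward 1.5 m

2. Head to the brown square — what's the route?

turn left 51°, forward 3.0 m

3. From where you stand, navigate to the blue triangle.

turn right 54°, forward 1.7 m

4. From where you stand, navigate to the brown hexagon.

turn right 154°, forward 2.8 m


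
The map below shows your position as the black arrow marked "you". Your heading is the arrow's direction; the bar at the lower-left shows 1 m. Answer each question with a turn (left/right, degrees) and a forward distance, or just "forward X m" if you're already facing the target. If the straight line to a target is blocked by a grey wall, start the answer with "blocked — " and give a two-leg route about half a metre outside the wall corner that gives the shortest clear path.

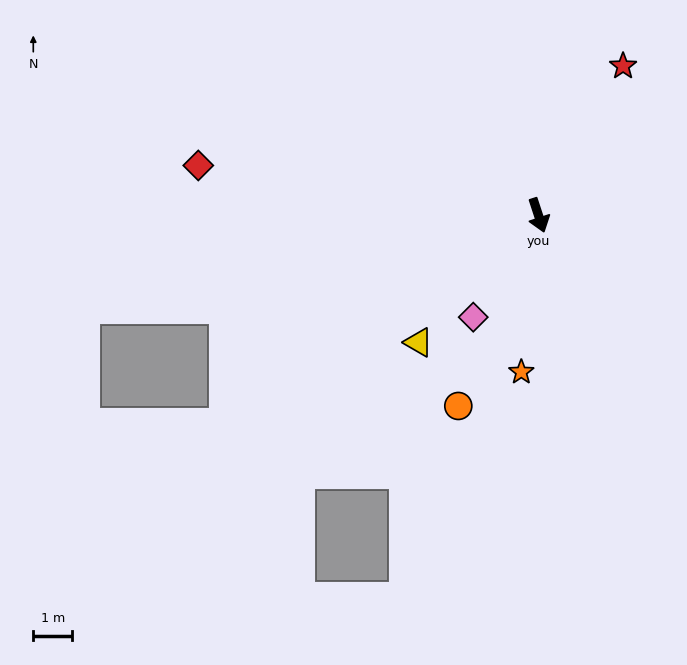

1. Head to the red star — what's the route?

turn left 132°, forward 4.4 m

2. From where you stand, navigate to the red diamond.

turn right 116°, forward 8.9 m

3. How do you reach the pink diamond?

turn right 51°, forward 3.1 m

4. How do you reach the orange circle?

turn right 41°, forward 5.3 m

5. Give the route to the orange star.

turn right 24°, forward 4.1 m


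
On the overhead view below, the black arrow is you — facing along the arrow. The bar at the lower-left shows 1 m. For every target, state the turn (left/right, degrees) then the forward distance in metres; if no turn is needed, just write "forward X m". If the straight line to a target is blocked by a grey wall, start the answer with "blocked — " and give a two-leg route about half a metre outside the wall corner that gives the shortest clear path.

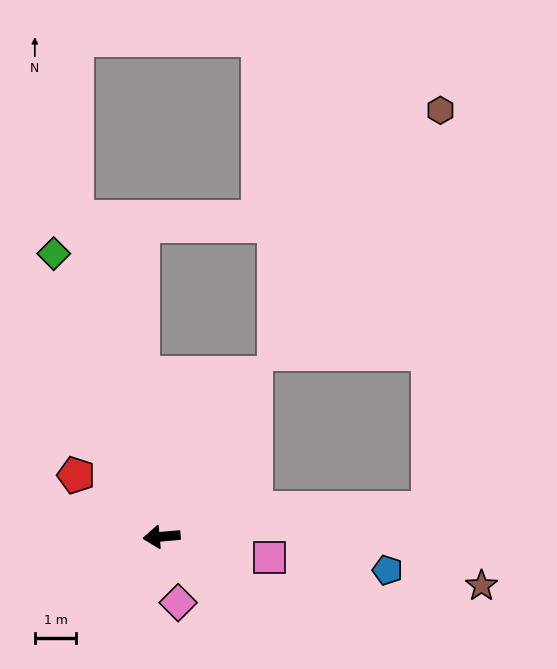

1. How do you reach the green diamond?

turn right 74°, forward 7.3 m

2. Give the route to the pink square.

turn left 164°, forward 2.6 m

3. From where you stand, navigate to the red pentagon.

turn right 41°, forward 2.5 m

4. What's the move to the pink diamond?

turn left 99°, forward 1.6 m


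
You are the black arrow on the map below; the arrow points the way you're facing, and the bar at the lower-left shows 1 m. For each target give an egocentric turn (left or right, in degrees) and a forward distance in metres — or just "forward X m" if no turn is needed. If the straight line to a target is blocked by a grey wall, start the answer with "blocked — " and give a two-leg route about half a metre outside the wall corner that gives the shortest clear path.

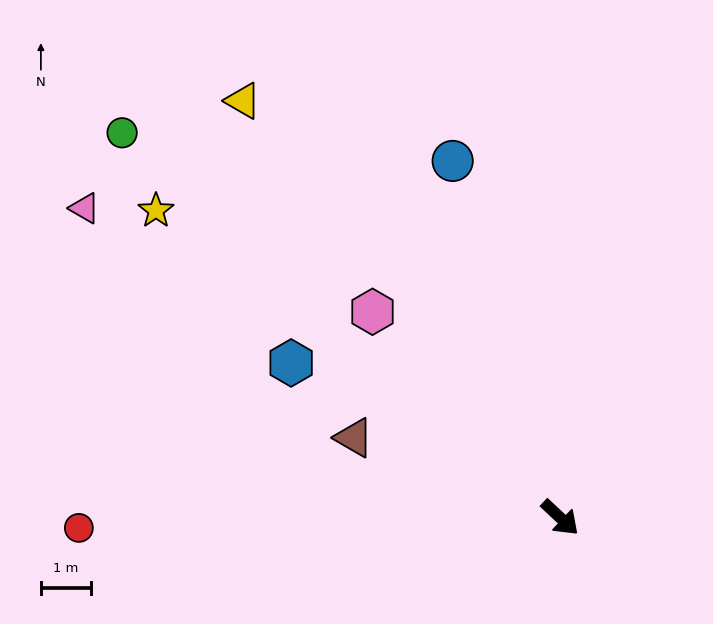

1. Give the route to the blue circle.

turn left 150°, forward 7.4 m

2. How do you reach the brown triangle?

turn right 158°, forward 4.4 m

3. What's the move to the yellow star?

turn right 174°, forward 10.0 m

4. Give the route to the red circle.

turn right 136°, forward 9.5 m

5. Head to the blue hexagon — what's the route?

turn right 167°, forward 6.1 m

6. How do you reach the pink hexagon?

turn left 175°, forward 5.5 m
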